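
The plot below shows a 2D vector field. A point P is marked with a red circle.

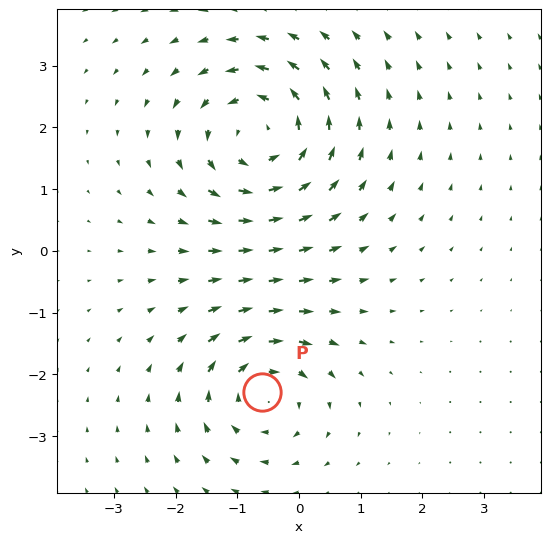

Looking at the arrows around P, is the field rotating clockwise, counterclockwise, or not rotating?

Near P at (-0.6, -2.3) the arrows circulate clockwise. The curl (z-component) there is about -4; negative curl means clockwise rotation.

clockwise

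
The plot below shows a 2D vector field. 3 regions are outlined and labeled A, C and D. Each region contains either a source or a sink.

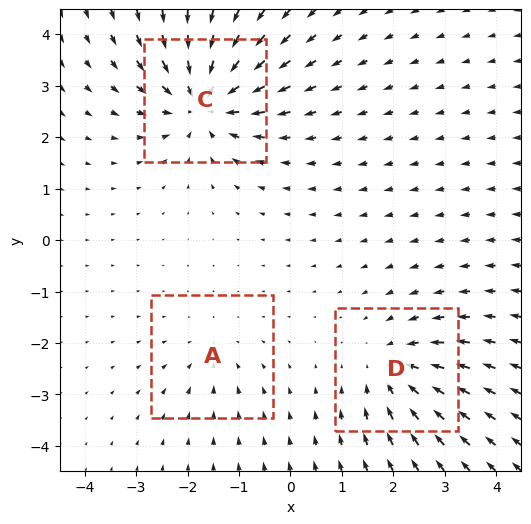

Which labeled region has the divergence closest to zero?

A

Divergence at each region's feature centre — A: about -2, C: about -5, D: about -4. Region A is closest to zero.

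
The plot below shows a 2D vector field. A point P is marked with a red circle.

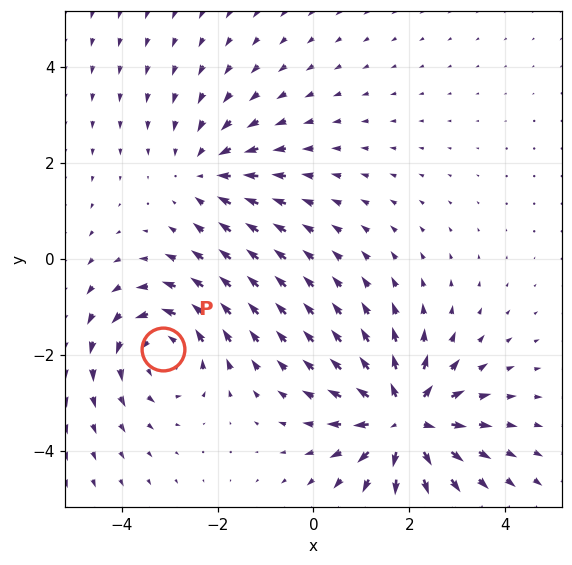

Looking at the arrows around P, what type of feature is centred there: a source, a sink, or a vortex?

vortex

At P (-3.1, -1.9) the arrows circulate counterclockwise. Divergence ≈0, curl about +3 — near-zero divergence with nonzero curl is a vortex.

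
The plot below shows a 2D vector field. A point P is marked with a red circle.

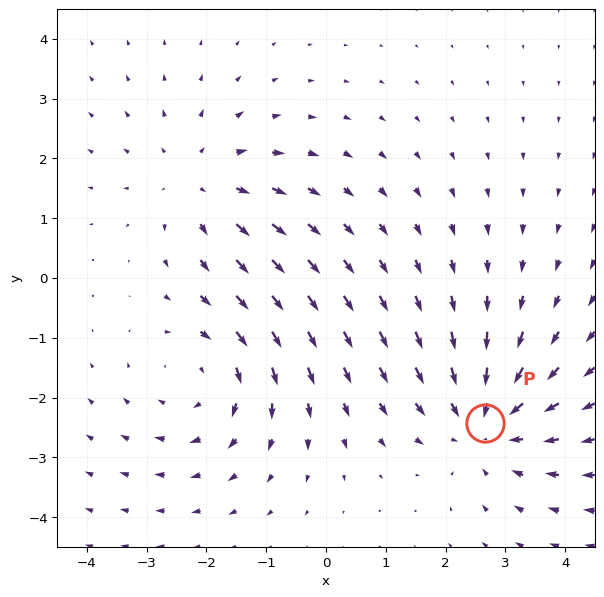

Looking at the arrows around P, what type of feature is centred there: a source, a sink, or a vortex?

sink

At P (2.7, -2.4) the arrows converge inward. Divergence about -3, curl ≈0 — negative divergence with near-zero curl is a sink.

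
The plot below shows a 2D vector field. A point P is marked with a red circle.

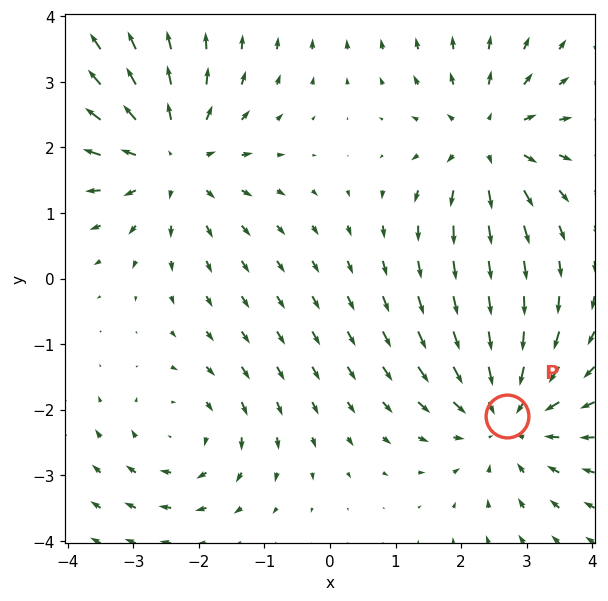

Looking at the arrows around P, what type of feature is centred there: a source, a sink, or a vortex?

At P (2.7, -2.1) the arrows converge inward. Divergence about -4, curl ≈0 — negative divergence with near-zero curl is a sink.

sink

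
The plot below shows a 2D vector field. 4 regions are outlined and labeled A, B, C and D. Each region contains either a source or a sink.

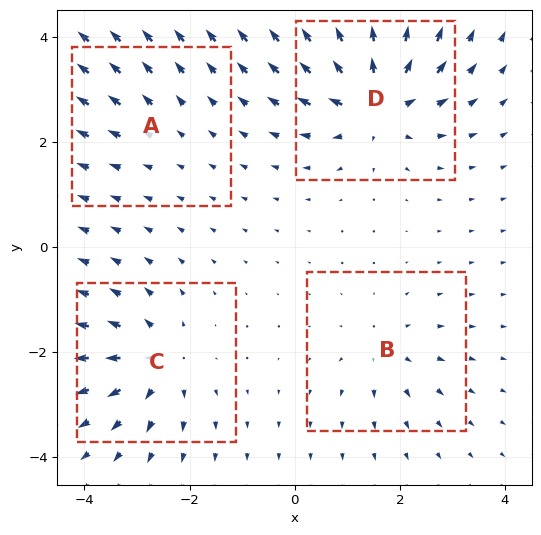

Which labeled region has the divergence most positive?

D

Divergence at each region's feature centre — A: about +2, B: about +4, C: about +6, D: about +9. Region D is most positive.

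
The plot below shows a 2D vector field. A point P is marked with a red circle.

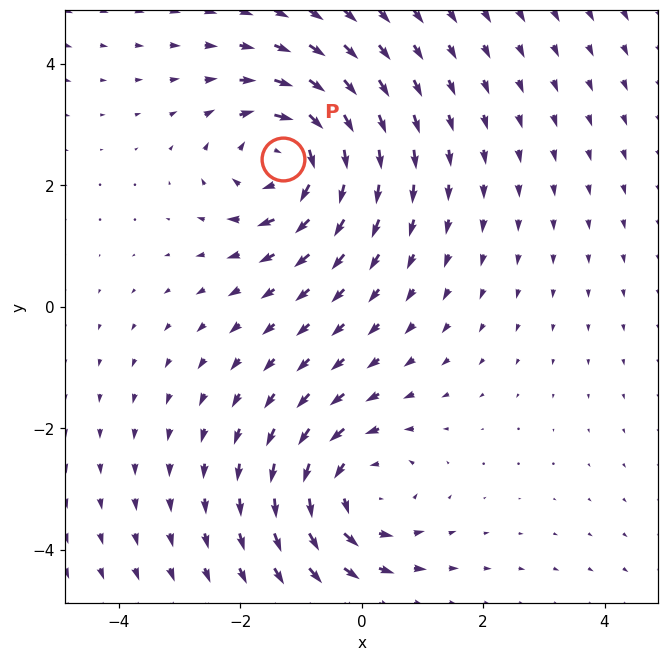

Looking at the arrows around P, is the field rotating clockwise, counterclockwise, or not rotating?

clockwise

Near P at (-1.3, 2.4) the arrows circulate clockwise. The curl (z-component) there is about -5; negative curl means clockwise rotation.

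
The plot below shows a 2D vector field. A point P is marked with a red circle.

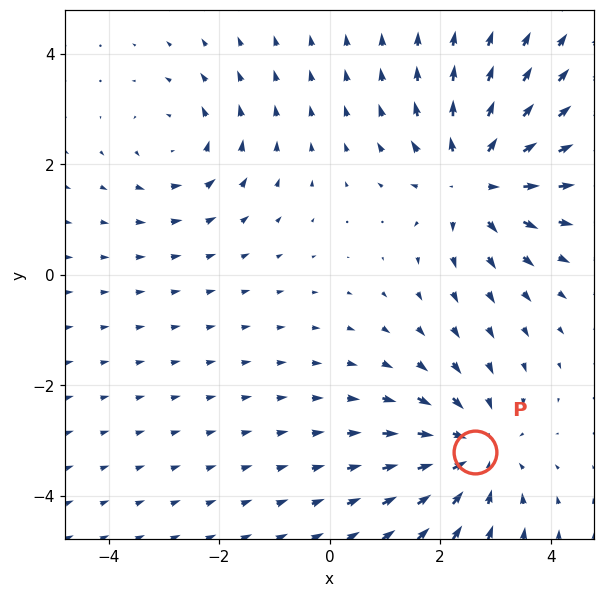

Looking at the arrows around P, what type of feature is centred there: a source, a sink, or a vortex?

sink

At P (2.6, -3.2) the arrows converge inward. Divergence about -4, curl ≈0 — negative divergence with near-zero curl is a sink.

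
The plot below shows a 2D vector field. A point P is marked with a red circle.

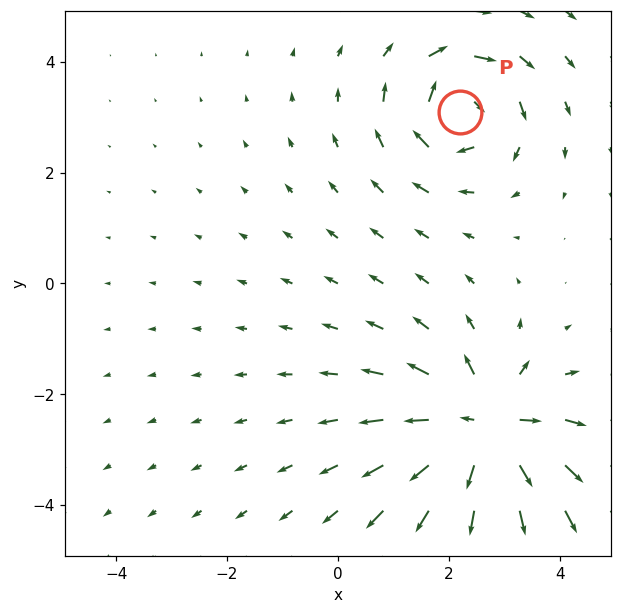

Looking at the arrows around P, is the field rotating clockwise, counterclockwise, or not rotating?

Near P at (2.2, 3.1) the arrows circulate clockwise. The curl (z-component) there is about -5; negative curl means clockwise rotation.

clockwise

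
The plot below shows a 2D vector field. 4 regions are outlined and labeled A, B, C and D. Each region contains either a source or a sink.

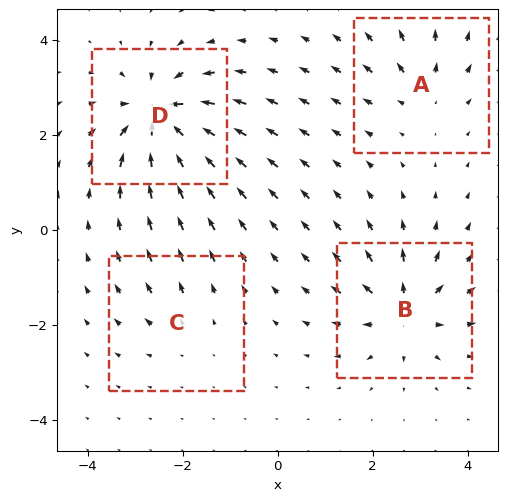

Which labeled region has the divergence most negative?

D

Divergence at each region's feature centre — A: about +4, B: about +7, C: about +3, D: about -9. Region D is most negative.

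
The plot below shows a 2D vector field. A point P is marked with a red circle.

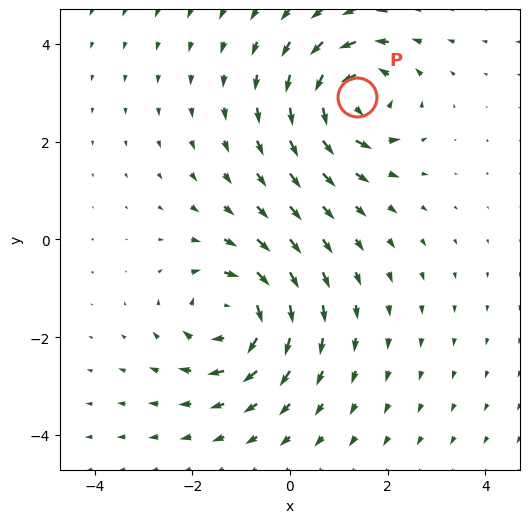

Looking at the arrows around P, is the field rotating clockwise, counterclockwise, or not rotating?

Near P at (1.4, 2.9) the arrows circulate counterclockwise. The curl (z-component) there is about +6; positive curl means counterclockwise rotation.

counterclockwise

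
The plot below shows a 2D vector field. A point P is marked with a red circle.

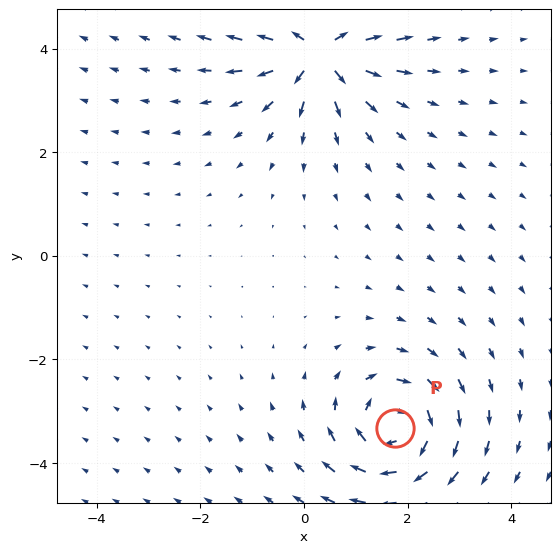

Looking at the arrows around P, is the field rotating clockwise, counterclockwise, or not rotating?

clockwise

Near P at (1.8, -3.3) the arrows circulate clockwise. The curl (z-component) there is about -5; negative curl means clockwise rotation.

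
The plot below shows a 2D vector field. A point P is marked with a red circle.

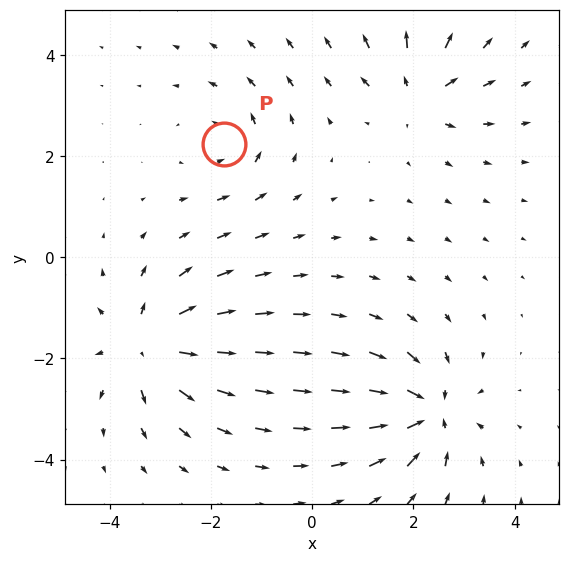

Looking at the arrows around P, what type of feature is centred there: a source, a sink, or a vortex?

At P (-1.8, 2.2) the arrows circulate counterclockwise. Divergence ≈0, curl about +3 — near-zero divergence with nonzero curl is a vortex.

vortex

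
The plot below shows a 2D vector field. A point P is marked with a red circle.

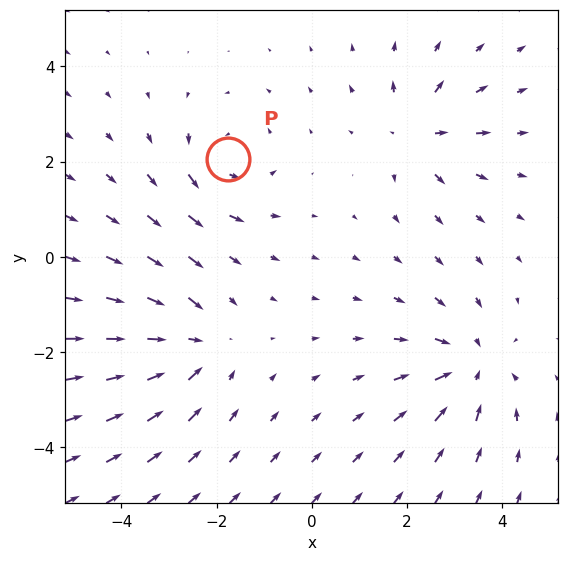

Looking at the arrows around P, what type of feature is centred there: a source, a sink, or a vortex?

vortex

At P (-1.8, 2.1) the arrows circulate counterclockwise. Divergence ≈0, curl about +3 — near-zero divergence with nonzero curl is a vortex.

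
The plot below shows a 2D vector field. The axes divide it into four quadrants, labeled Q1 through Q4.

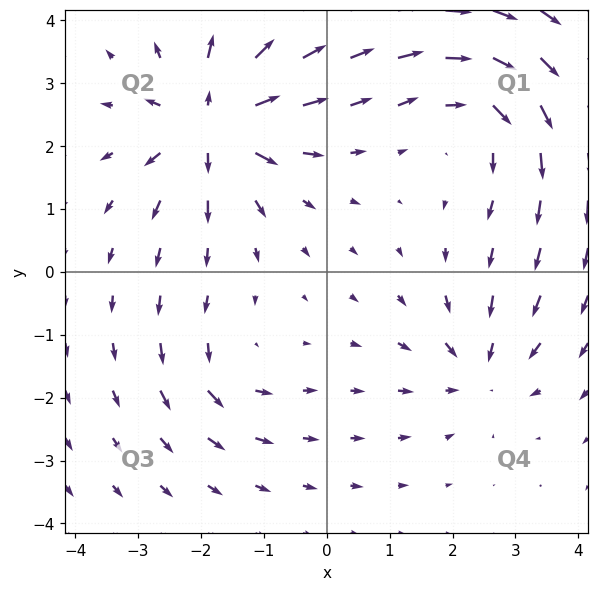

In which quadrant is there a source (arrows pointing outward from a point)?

Q2

The source sits at approximately (-1.8, 2.4), which lies in quadrant Q2. The divergence there is about +7, positive as expected for a source.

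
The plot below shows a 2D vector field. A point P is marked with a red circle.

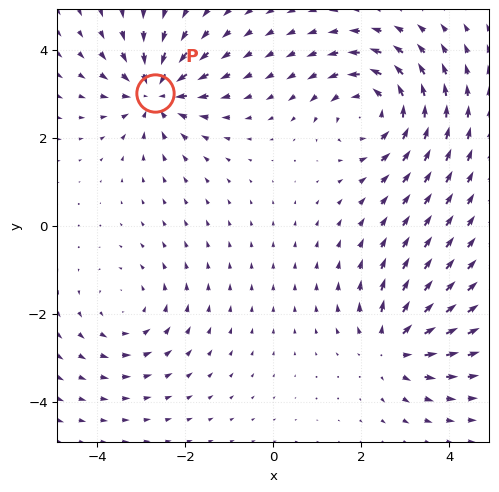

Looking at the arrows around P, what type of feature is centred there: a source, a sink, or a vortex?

sink

At P (-2.7, 3.0) the arrows converge inward. Divergence about -4, curl ≈0 — negative divergence with near-zero curl is a sink.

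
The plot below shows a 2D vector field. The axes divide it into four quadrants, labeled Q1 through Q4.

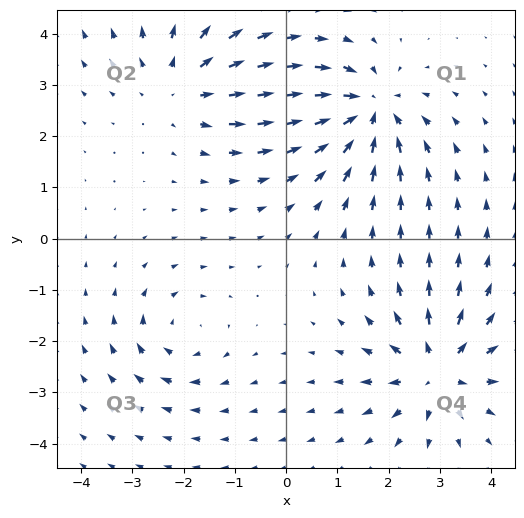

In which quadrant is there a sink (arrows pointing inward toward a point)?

Q1

The sink sits at approximately (1.6, 2.5), which lies in quadrant Q1. The divergence there is about -6, negative as expected for a sink.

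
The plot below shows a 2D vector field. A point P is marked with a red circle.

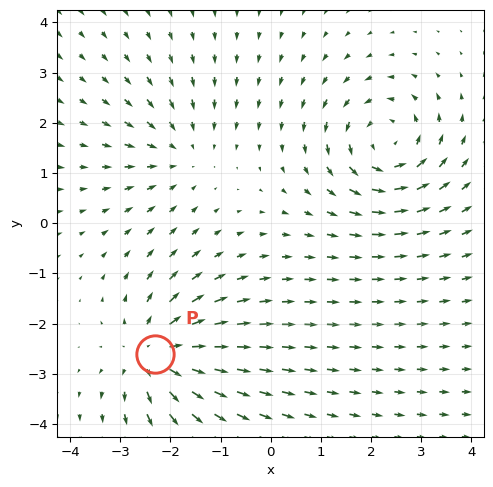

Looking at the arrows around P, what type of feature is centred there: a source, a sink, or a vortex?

At P (-2.3, -2.6) the arrows spread outward. Divergence about +4, curl ≈0 — positive divergence with near-zero curl is a source.

source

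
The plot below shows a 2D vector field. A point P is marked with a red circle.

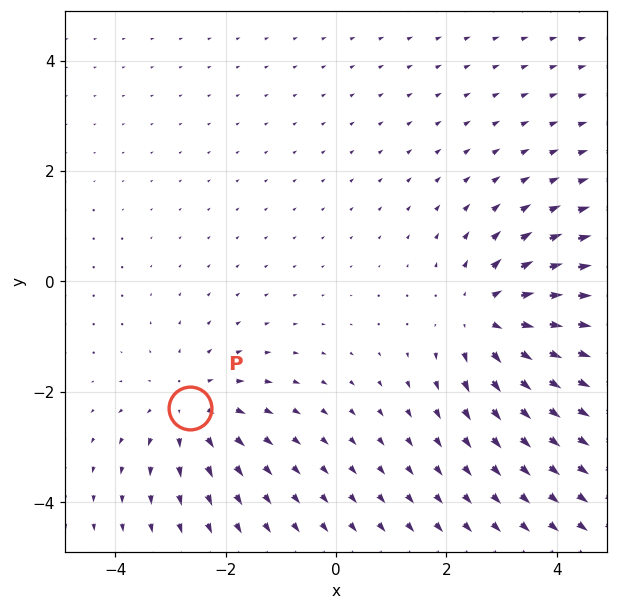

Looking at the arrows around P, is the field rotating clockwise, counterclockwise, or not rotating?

not rotating

Near P at (-2.6, -2.3) the arrows show no circulation. The curl there is ≈0.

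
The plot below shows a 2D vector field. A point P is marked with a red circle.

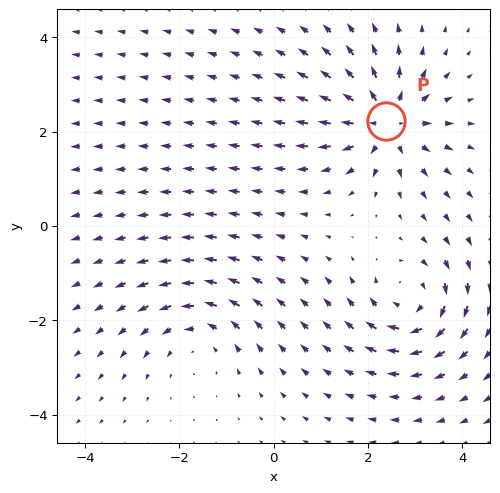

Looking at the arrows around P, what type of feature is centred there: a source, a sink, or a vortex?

At P (2.4, 2.2) the arrows spread outward. Divergence about +6, curl ≈0 — positive divergence with near-zero curl is a source.

source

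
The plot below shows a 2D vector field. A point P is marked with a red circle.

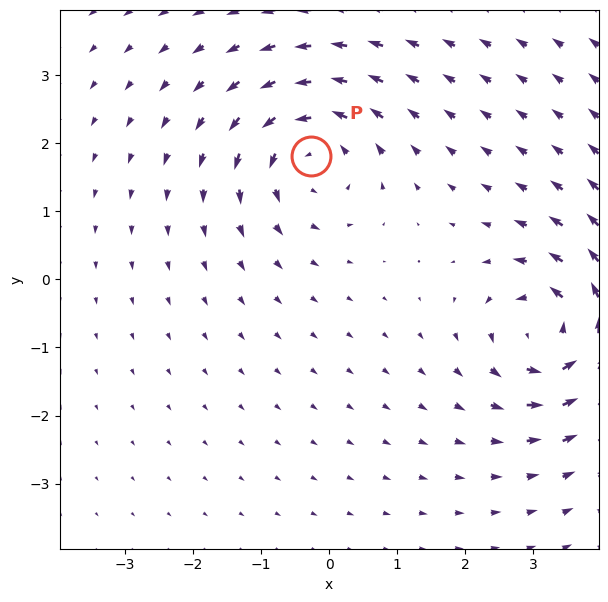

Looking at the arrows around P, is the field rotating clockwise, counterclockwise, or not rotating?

counterclockwise

Near P at (-0.3, 1.8) the arrows circulate counterclockwise. The curl (z-component) there is about +4; positive curl means counterclockwise rotation.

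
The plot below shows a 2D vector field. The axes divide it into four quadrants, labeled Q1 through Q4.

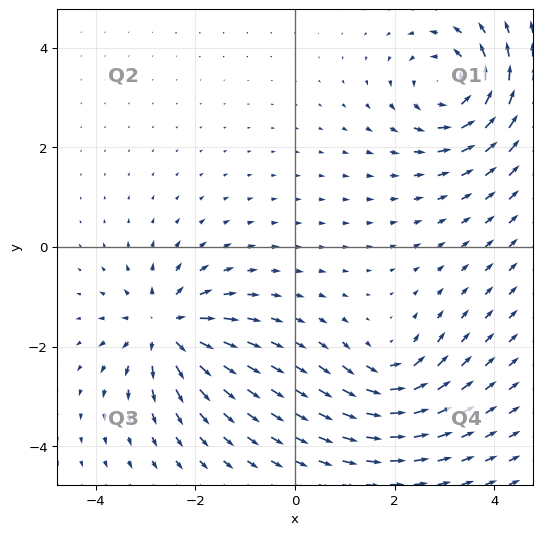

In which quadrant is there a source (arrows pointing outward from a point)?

The source sits at approximately (-2.6, -1.6), which lies in quadrant Q3. The divergence there is about +6, positive as expected for a source.

Q3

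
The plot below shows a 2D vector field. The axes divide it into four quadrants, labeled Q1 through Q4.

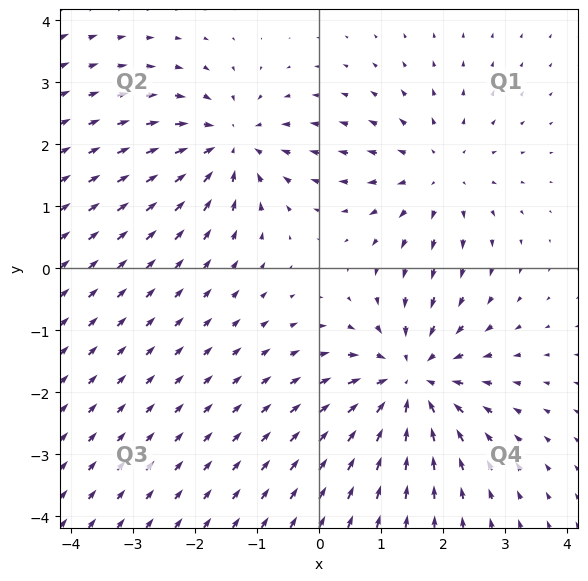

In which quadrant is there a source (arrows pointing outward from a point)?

Q1

The source sits at approximately (1.9, 1.5), which lies in quadrant Q1. The divergence there is about +3, positive as expected for a source.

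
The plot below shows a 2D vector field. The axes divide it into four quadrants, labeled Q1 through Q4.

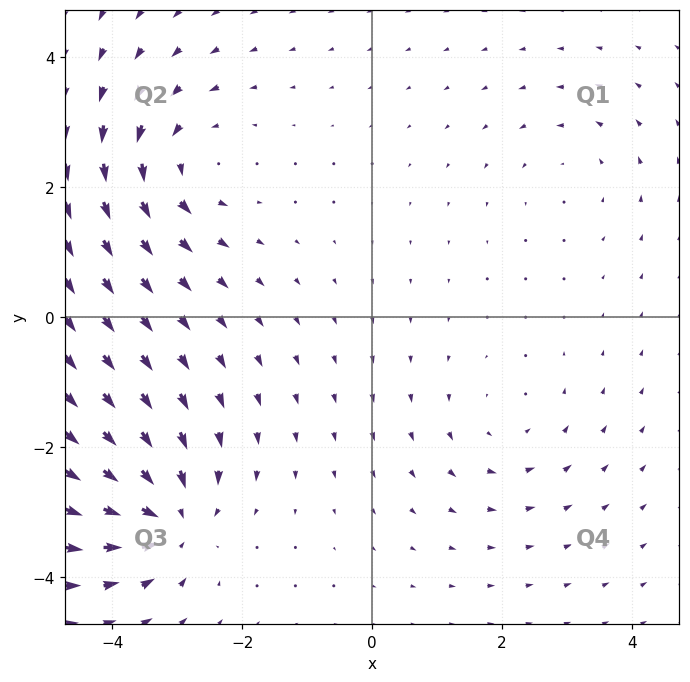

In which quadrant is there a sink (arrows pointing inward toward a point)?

Q3

The sink sits at approximately (-3.1, -3.1), which lies in quadrant Q3. The divergence there is about -6, negative as expected for a sink.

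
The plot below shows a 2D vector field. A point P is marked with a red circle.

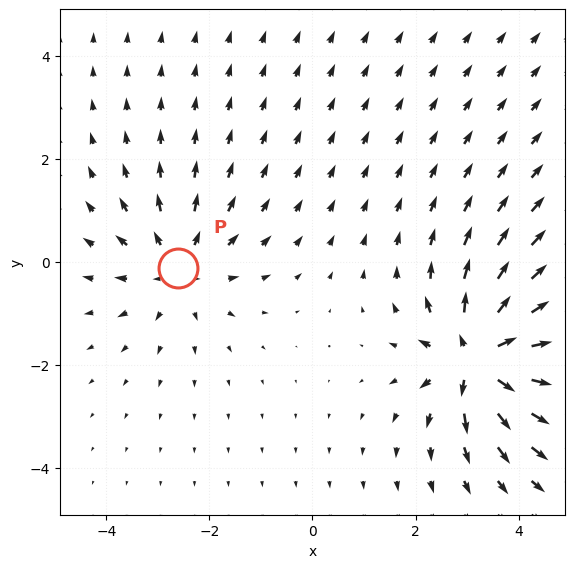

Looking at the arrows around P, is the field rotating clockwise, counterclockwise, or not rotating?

not rotating

Near P at (-2.6, -0.1) the arrows show no circulation. The curl there is ≈0.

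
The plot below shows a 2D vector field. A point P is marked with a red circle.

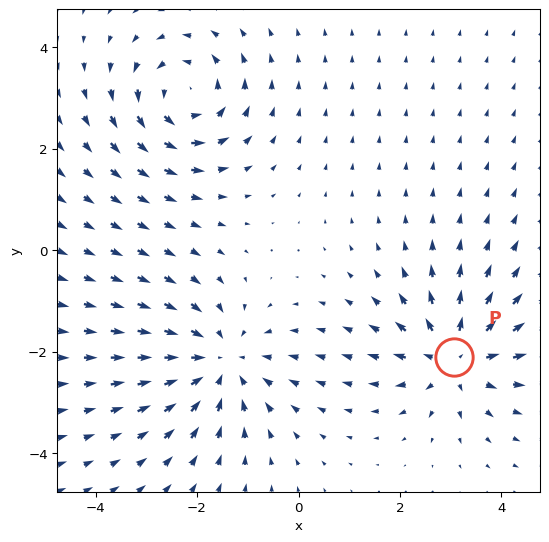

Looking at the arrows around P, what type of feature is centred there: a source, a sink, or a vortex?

At P (3.1, -2.1) the arrows spread outward. Divergence about +4, curl ≈0 — positive divergence with near-zero curl is a source.

source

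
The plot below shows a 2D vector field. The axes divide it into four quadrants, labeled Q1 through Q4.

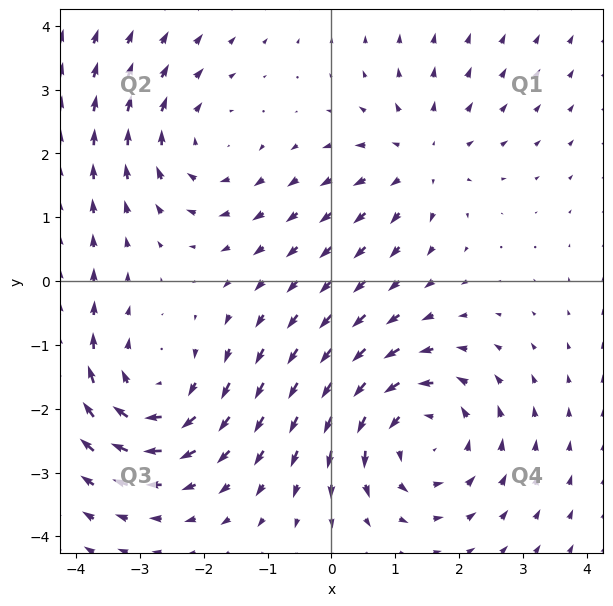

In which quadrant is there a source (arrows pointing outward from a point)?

Q1

The source sits at approximately (1.4, 1.9), which lies in quadrant Q1. The divergence there is about +3, positive as expected for a source.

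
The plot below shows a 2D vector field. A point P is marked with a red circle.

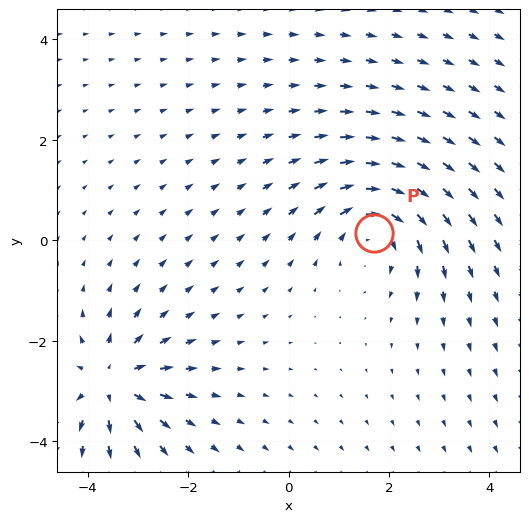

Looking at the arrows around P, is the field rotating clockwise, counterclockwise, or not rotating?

Near P at (1.7, 0.1) the arrows circulate clockwise. The curl (z-component) there is about -3; negative curl means clockwise rotation.

clockwise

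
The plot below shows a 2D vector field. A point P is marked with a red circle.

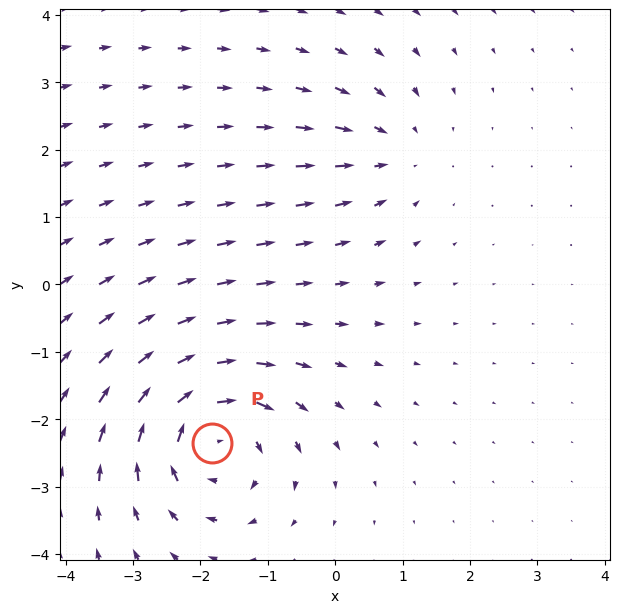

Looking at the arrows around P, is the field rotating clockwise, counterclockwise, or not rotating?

clockwise

Near P at (-1.8, -2.4) the arrows circulate clockwise. The curl (z-component) there is about -5; negative curl means clockwise rotation.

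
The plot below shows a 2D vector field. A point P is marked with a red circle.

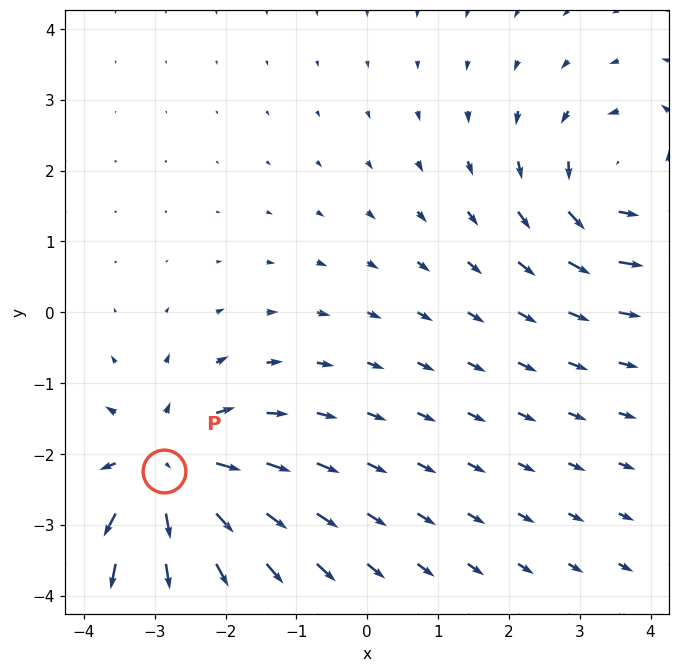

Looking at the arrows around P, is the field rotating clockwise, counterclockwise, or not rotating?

Near P at (-2.9, -2.2) the arrows show no circulation. The curl there is ≈0.

not rotating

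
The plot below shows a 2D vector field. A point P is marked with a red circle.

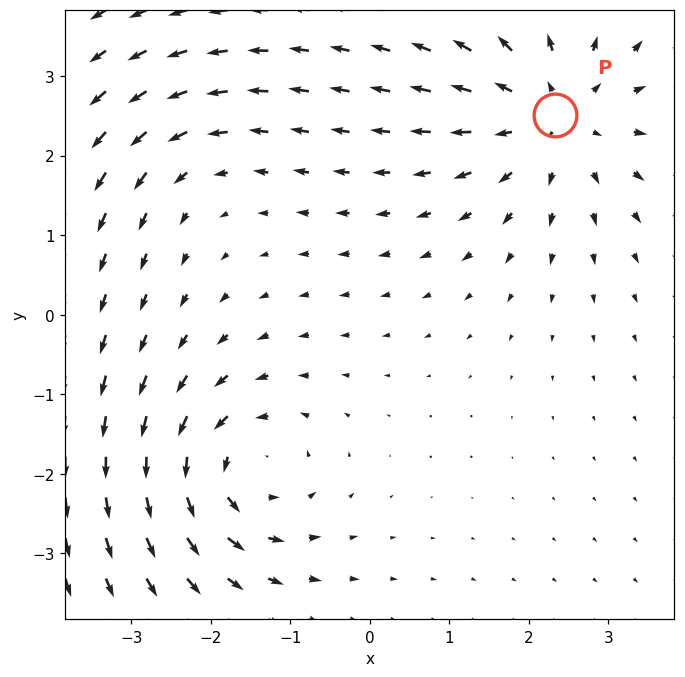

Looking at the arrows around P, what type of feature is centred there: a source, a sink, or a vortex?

source

At P (2.3, 2.5) the arrows spread outward. Divergence about +4, curl ≈0 — positive divergence with near-zero curl is a source.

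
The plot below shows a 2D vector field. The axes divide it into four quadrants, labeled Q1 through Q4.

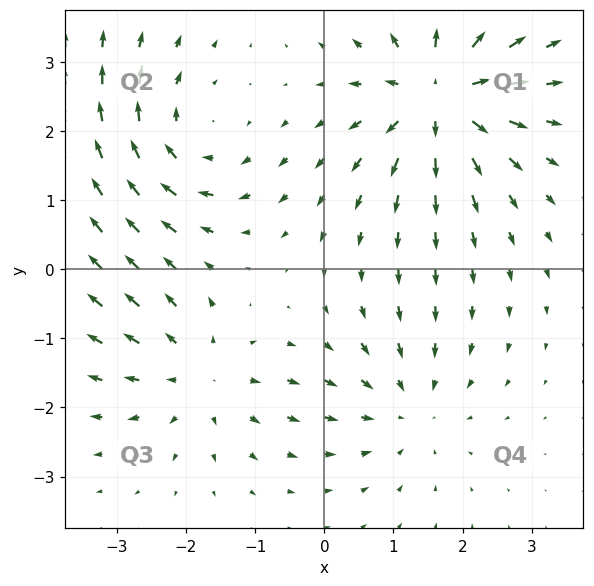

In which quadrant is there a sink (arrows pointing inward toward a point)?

The sink sits at approximately (1.2, -2.0), which lies in quadrant Q4. The divergence there is about -3, negative as expected for a sink.

Q4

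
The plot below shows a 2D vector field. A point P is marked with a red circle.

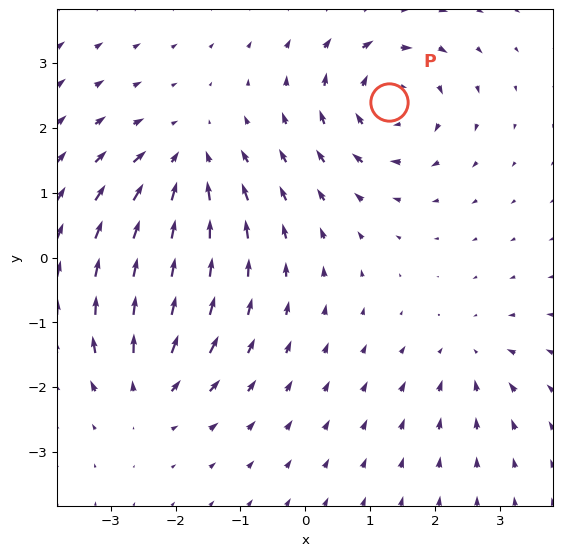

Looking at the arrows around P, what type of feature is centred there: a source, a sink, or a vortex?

vortex

At P (1.3, 2.4) the arrows circulate clockwise. Divergence ≈0, curl about -6 — near-zero divergence with nonzero curl is a vortex.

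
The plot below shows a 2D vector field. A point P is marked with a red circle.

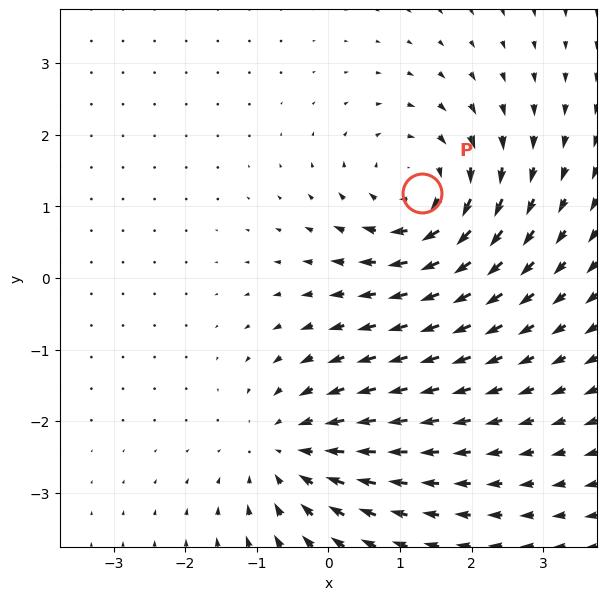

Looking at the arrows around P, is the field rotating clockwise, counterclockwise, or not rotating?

Near P at (1.3, 1.2) the arrows circulate clockwise. The curl (z-component) there is about -5; negative curl means clockwise rotation.

clockwise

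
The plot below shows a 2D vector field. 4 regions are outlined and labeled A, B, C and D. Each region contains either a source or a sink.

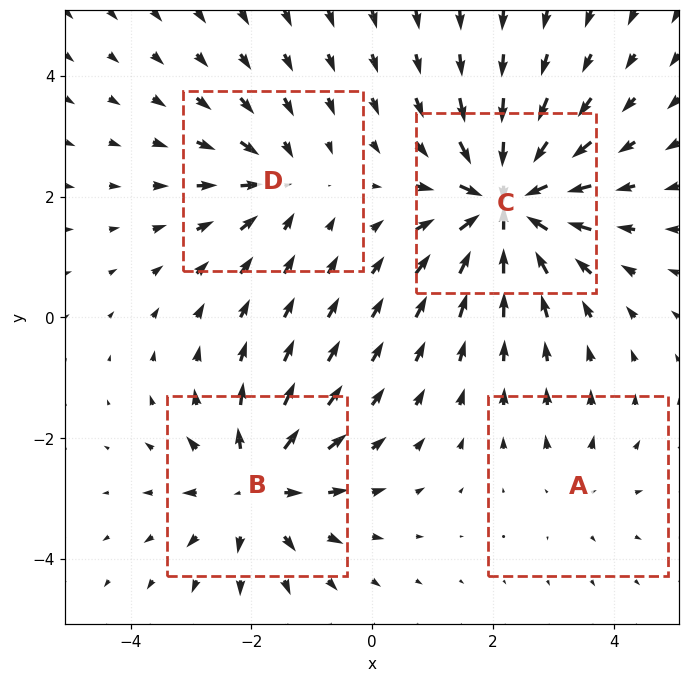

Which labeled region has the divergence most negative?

Divergence at each region's feature centre — A: about +2, B: about +6, C: about -8, D: about -4. Region C is most negative.

C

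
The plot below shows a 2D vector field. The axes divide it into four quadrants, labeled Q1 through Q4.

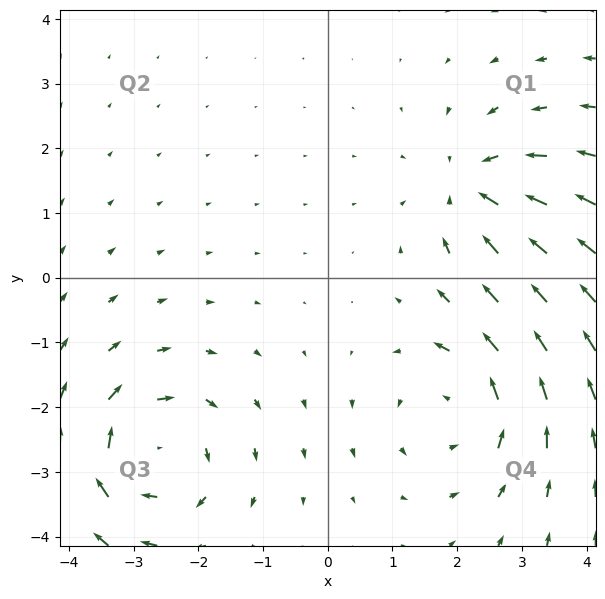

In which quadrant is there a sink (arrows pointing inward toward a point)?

The sink sits at approximately (2.3, 1.4), which lies in quadrant Q1. The divergence there is about -4, negative as expected for a sink.

Q1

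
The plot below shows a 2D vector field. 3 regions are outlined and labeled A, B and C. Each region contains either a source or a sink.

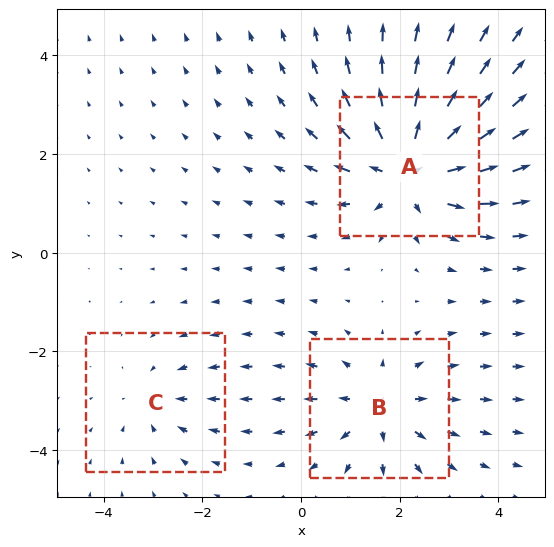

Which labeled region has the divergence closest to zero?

C

Divergence at each region's feature centre — A: about +5, B: about +3, C: about -2. Region C is closest to zero.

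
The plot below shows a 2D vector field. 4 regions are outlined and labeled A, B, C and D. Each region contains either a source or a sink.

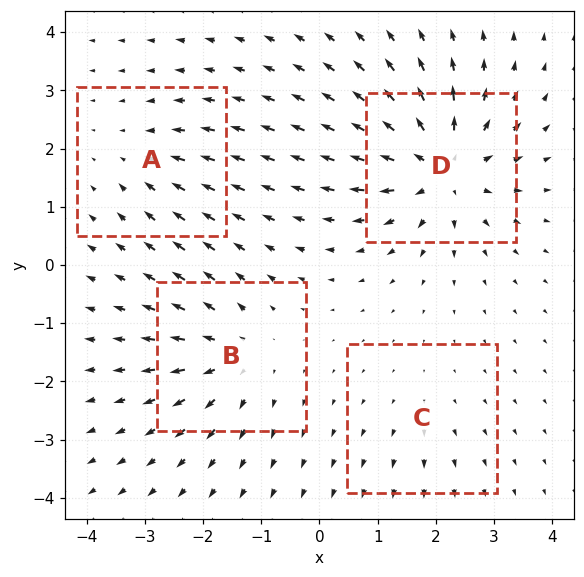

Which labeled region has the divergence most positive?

Divergence at each region's feature centre — A: about -3, B: about +5, C: about +2, D: about +8. Region D is most positive.

D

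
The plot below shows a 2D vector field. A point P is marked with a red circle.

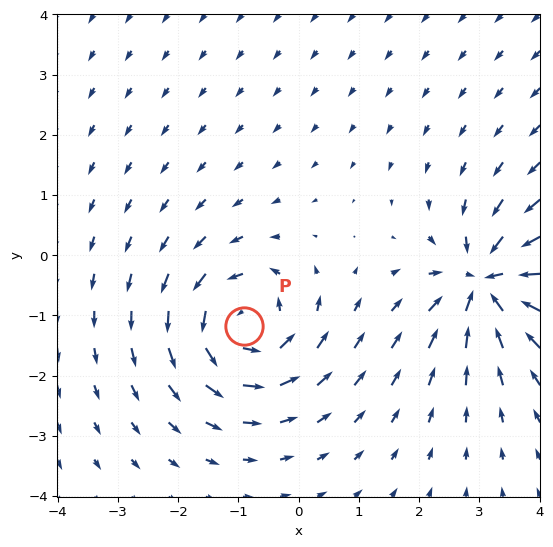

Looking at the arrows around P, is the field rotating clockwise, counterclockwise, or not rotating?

Near P at (-0.9, -1.2) the arrows circulate counterclockwise. The curl (z-component) there is about +6; positive curl means counterclockwise rotation.

counterclockwise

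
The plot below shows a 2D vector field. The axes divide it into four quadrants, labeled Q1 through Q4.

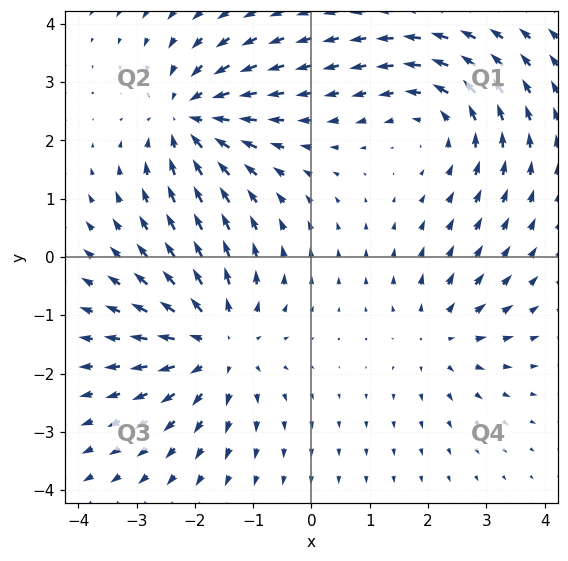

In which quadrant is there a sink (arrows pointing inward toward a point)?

Q2

The sink sits at approximately (-2.1, 2.4), which lies in quadrant Q2. The divergence there is about -5, negative as expected for a sink.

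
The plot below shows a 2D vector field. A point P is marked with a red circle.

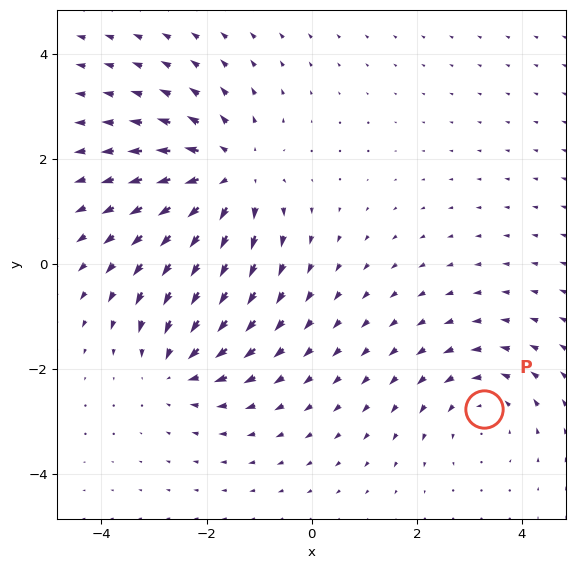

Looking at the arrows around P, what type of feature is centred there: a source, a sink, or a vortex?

vortex

At P (3.3, -2.8) the arrows circulate counterclockwise. Divergence ≈0, curl about +2 — near-zero divergence with nonzero curl is a vortex.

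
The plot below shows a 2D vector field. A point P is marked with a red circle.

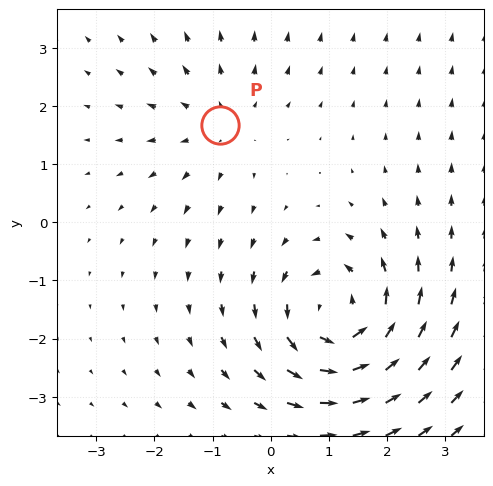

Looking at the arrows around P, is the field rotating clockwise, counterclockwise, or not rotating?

Near P at (-0.9, 1.7) the arrows show no circulation. The curl there is ≈0.

not rotating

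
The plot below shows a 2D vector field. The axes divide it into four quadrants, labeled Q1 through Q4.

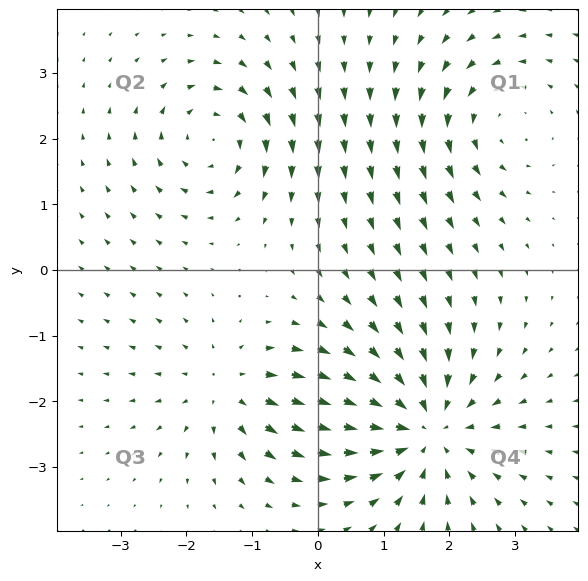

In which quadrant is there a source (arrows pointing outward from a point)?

The source sits at approximately (-1.3, -1.8), which lies in quadrant Q3. The divergence there is about +3, positive as expected for a source.

Q3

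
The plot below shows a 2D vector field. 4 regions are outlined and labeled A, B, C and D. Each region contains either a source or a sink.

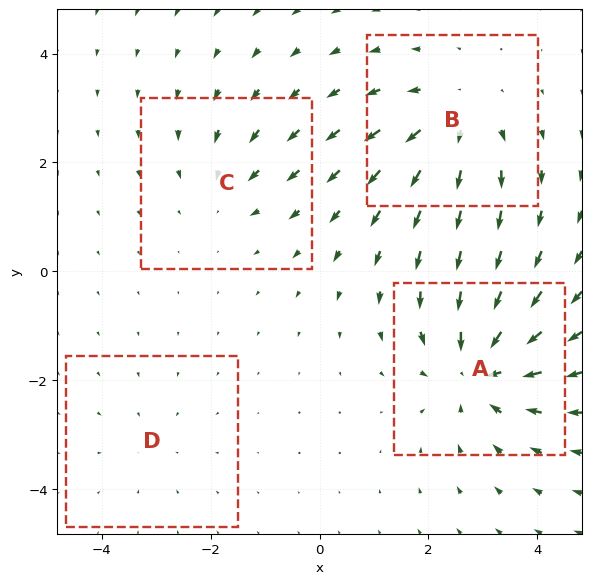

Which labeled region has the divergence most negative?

Divergence at each region's feature centre — A: about -6, B: about +5, C: about -3, D: about -2. Region A is most negative.

A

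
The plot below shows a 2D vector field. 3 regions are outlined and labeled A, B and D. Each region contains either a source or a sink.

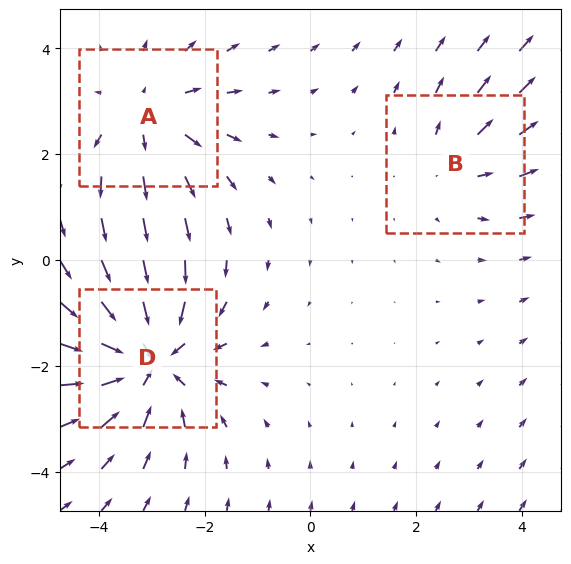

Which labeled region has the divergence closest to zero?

B

Divergence at each region's feature centre — A: about +3, B: about +2, D: about -4. Region B is closest to zero.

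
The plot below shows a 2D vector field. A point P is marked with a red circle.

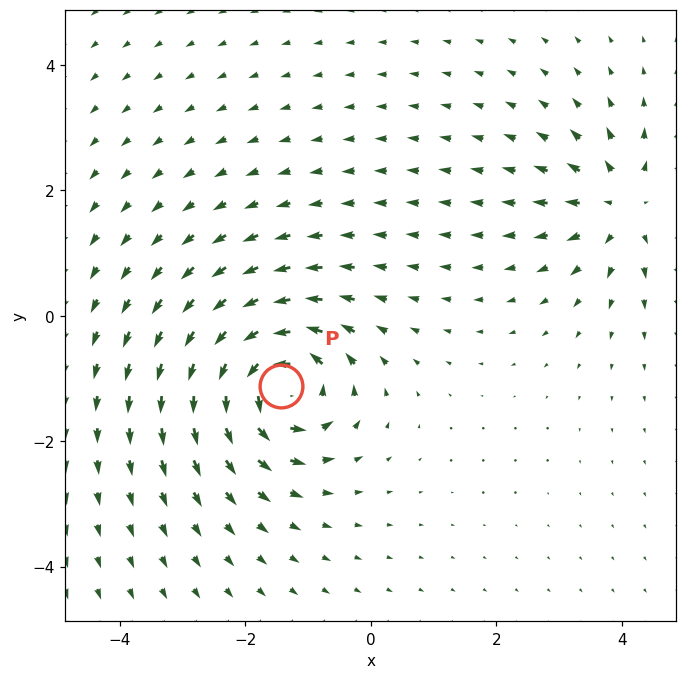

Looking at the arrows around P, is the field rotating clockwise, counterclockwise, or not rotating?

counterclockwise

Near P at (-1.4, -1.1) the arrows circulate counterclockwise. The curl (z-component) there is about +5; positive curl means counterclockwise rotation.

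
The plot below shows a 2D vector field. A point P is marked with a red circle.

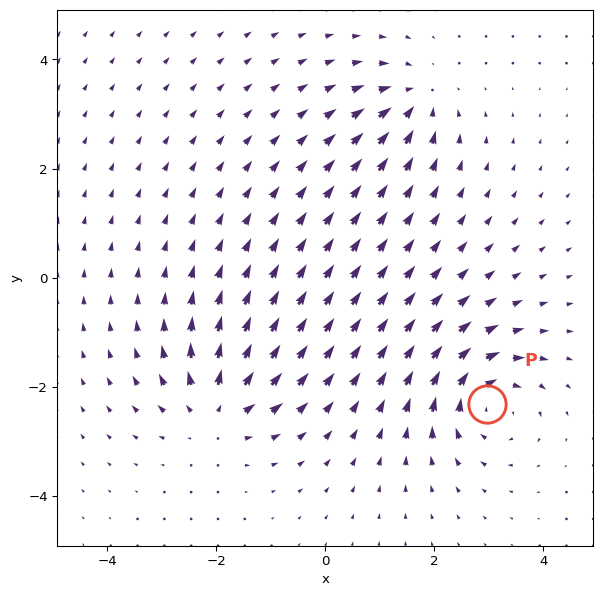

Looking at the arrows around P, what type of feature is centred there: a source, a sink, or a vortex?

At P (3.0, -2.3) the arrows circulate clockwise. Divergence ≈0, curl about -5 — near-zero divergence with nonzero curl is a vortex.

vortex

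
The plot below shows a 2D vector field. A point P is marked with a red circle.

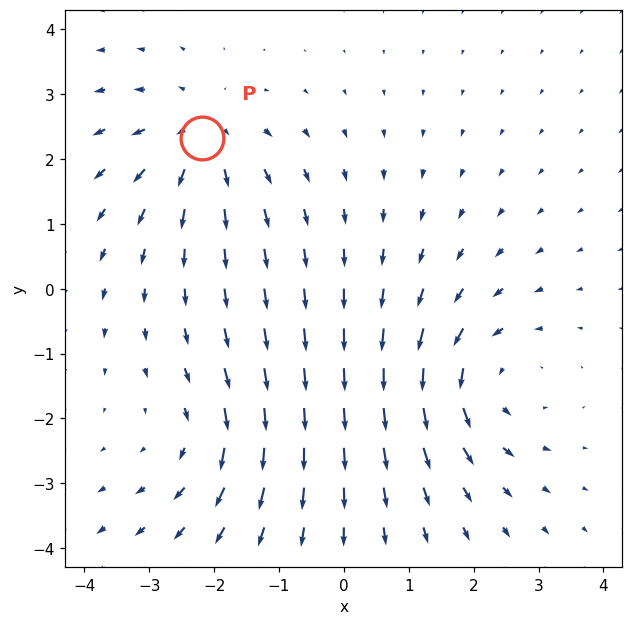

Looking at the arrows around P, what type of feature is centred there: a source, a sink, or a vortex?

source

At P (-2.2, 2.3) the arrows spread outward. Divergence about +3, curl ≈0 — positive divergence with near-zero curl is a source.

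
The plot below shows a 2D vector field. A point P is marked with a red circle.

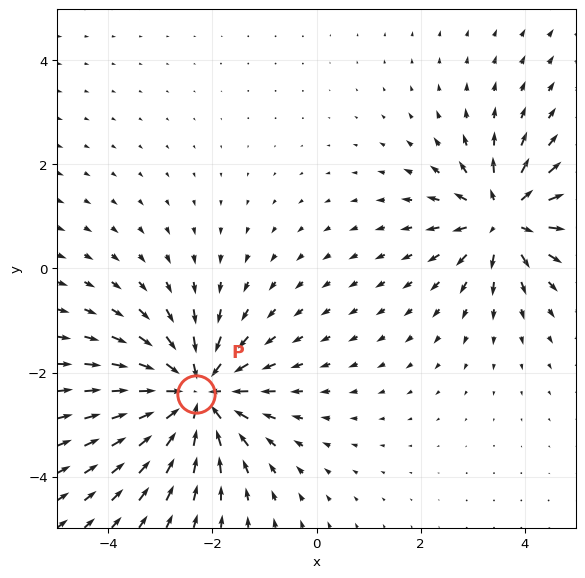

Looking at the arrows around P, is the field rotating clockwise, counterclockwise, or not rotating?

Near P at (-2.3, -2.4) the arrows show no circulation. The curl there is ≈0.

not rotating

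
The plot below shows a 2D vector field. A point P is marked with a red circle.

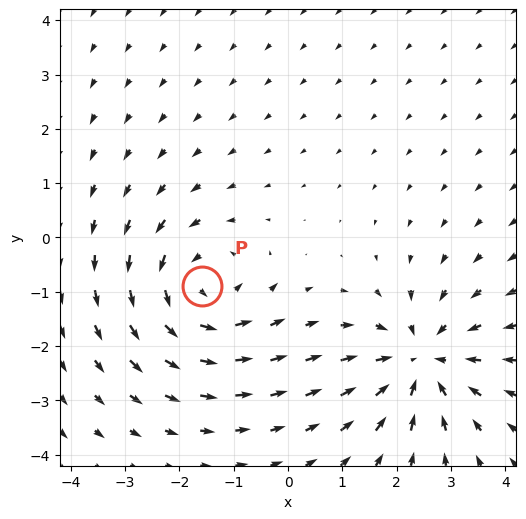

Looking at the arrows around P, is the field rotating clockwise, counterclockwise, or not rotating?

counterclockwise

Near P at (-1.6, -0.9) the arrows circulate counterclockwise. The curl (z-component) there is about +4; positive curl means counterclockwise rotation.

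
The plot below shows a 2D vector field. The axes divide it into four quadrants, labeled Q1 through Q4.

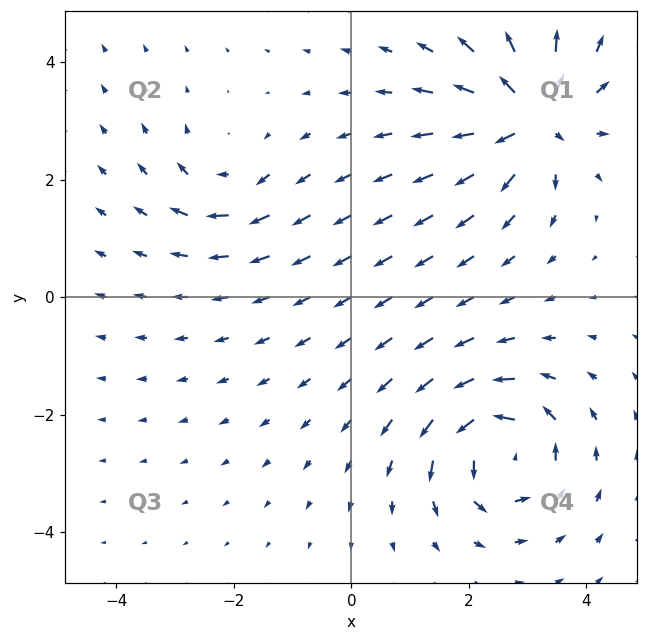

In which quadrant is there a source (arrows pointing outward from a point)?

The source sits at approximately (3.1, 3.1), which lies in quadrant Q1. The divergence there is about +7, positive as expected for a source.

Q1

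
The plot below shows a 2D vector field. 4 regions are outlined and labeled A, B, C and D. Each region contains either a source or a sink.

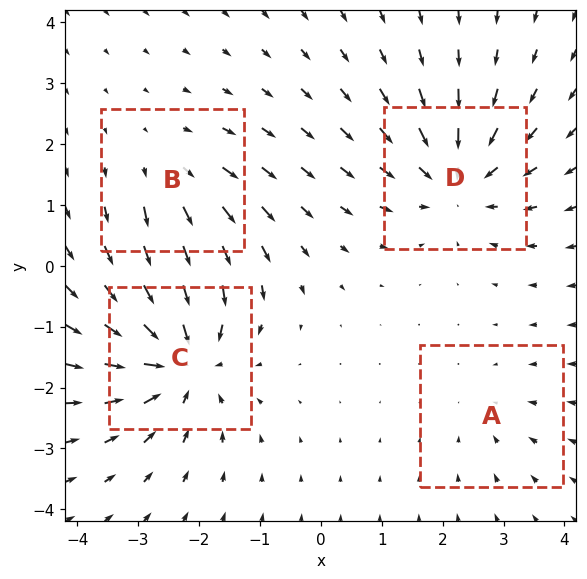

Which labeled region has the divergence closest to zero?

Divergence at each region's feature centre — A: about -2, B: about +3, C: about -7, D: about -5. Region A is closest to zero.

A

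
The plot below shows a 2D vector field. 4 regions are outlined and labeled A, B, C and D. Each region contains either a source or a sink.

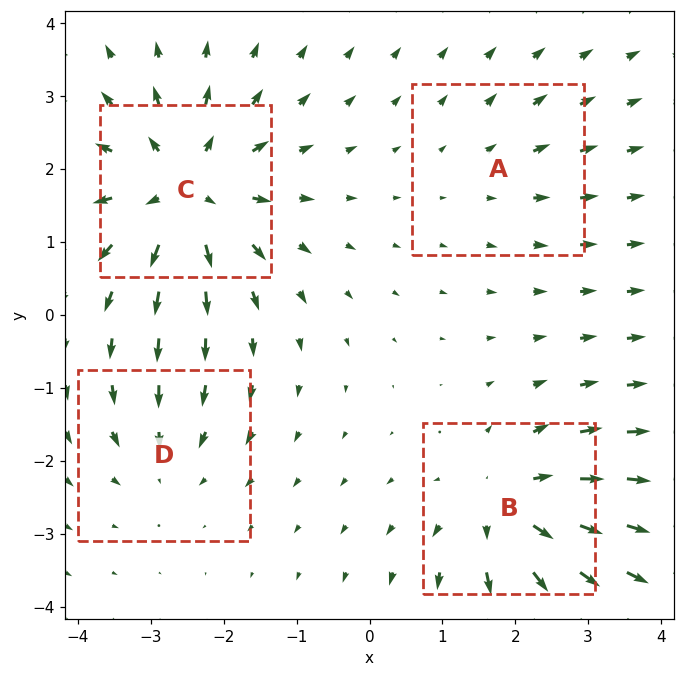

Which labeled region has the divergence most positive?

C

Divergence at each region's feature centre — A: about +2, B: about +5, C: about +7, D: about -3. Region C is most positive.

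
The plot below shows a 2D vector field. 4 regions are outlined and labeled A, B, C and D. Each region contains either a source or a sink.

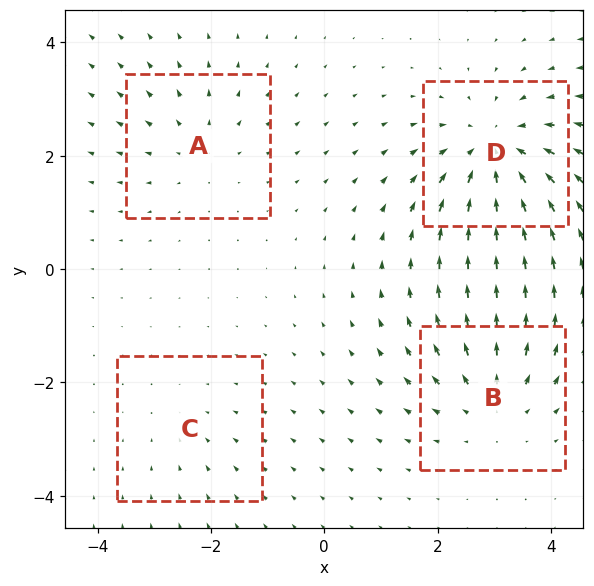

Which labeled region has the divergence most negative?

D

Divergence at each region's feature centre — A: about +3, B: about +4, C: about -2, D: about -6. Region D is most negative.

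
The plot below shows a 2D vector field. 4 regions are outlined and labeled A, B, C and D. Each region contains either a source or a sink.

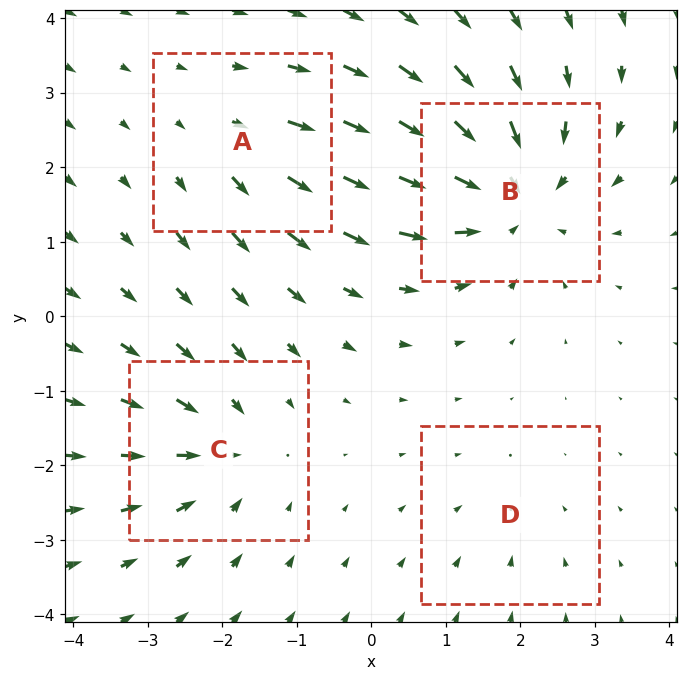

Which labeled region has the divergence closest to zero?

Divergence at each region's feature centre — A: about +3, B: about -7, C: about -4, D: about -2. Region D is closest to zero.

D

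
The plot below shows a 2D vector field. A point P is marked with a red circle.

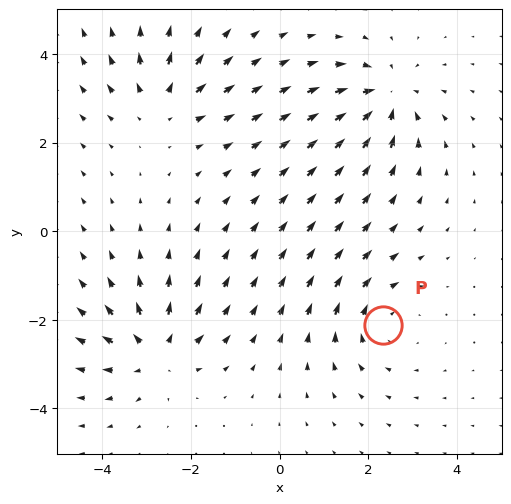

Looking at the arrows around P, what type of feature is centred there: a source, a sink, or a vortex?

At P (2.3, -2.1) the arrows circulate clockwise. Divergence ≈0, curl about -3 — near-zero divergence with nonzero curl is a vortex.

vortex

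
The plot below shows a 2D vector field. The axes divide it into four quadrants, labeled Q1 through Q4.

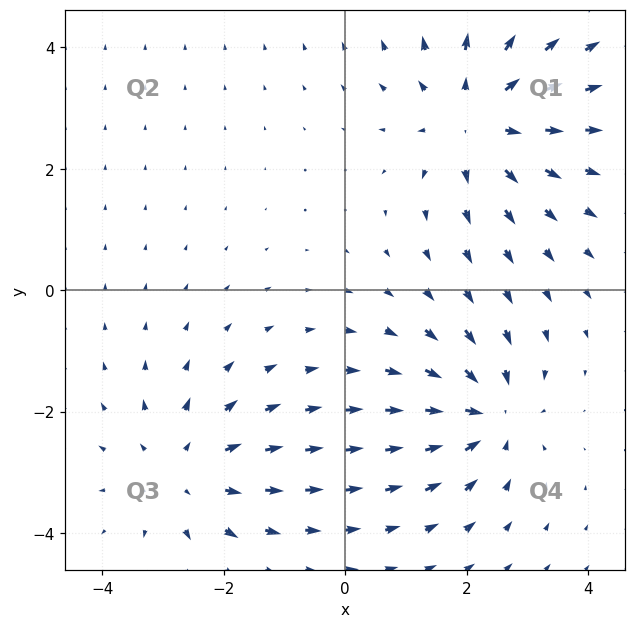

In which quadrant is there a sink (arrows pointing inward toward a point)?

Q4

The sink sits at approximately (2.4, -2.1), which lies in quadrant Q4. The divergence there is about -4, negative as expected for a sink.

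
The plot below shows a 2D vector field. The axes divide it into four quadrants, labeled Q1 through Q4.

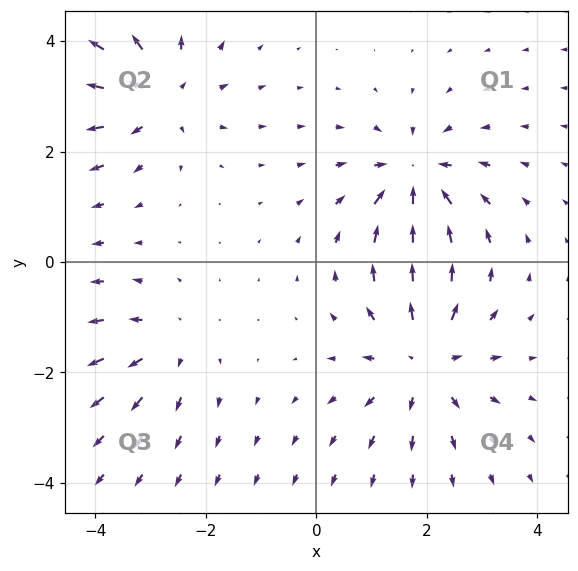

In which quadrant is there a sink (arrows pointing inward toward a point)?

The sink sits at approximately (1.8, 1.5), which lies in quadrant Q1. The divergence there is about -5, negative as expected for a sink.

Q1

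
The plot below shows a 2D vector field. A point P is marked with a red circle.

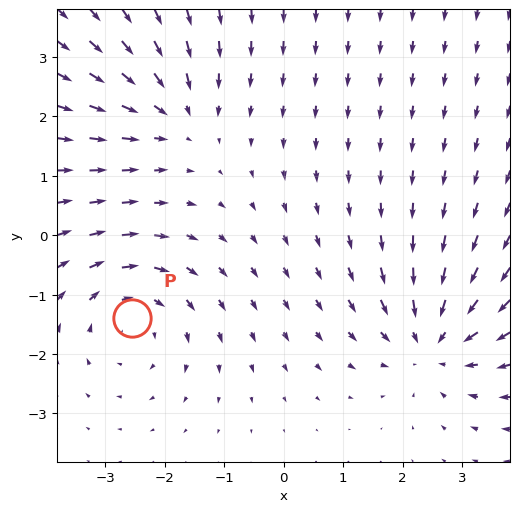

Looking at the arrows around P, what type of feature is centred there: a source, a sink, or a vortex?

At P (-2.6, -1.4) the arrows circulate clockwise. Divergence ≈0, curl about -3 — near-zero divergence with nonzero curl is a vortex.

vortex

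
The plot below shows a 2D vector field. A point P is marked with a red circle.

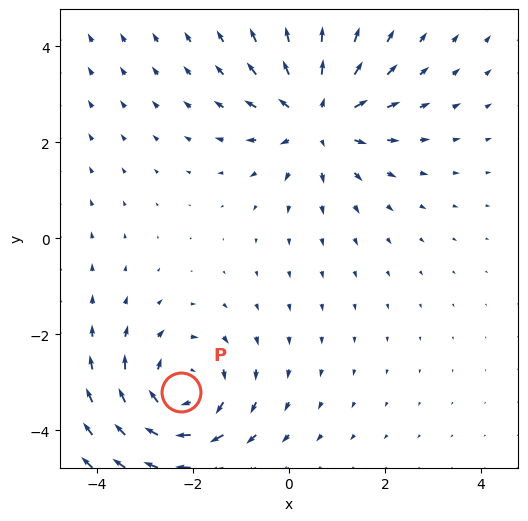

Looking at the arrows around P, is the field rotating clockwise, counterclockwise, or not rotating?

clockwise

Near P at (-2.2, -3.2) the arrows circulate clockwise. The curl (z-component) there is about -3; negative curl means clockwise rotation.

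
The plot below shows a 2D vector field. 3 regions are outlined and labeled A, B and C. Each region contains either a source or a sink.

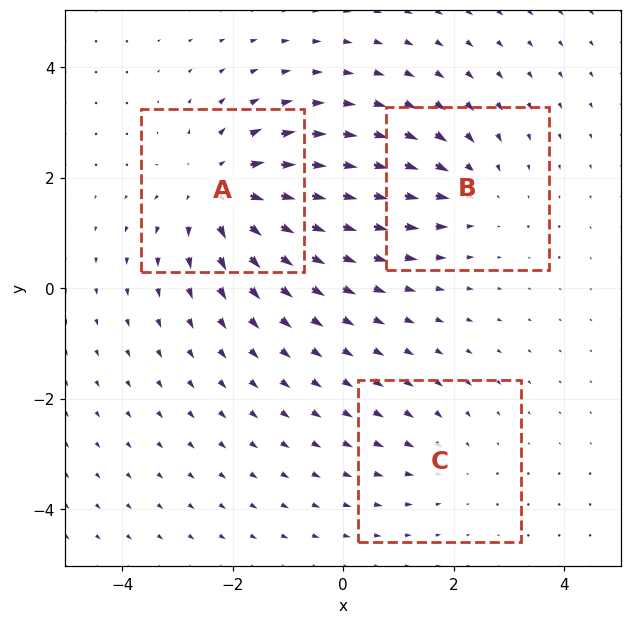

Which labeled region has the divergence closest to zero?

Divergence at each region's feature centre — A: about +4, B: about -3, C: about -2. Region C is closest to zero.

C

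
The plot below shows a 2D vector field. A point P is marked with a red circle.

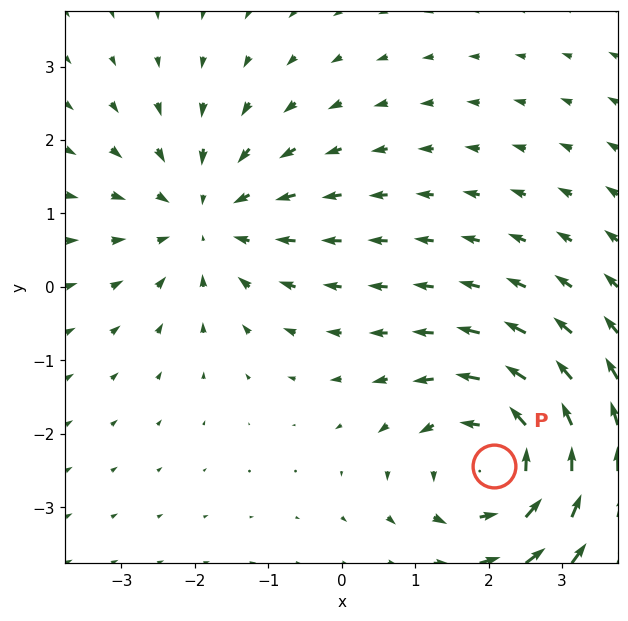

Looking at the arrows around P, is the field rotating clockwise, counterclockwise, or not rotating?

counterclockwise

Near P at (2.1, -2.4) the arrows circulate counterclockwise. The curl (z-component) there is about +3; positive curl means counterclockwise rotation.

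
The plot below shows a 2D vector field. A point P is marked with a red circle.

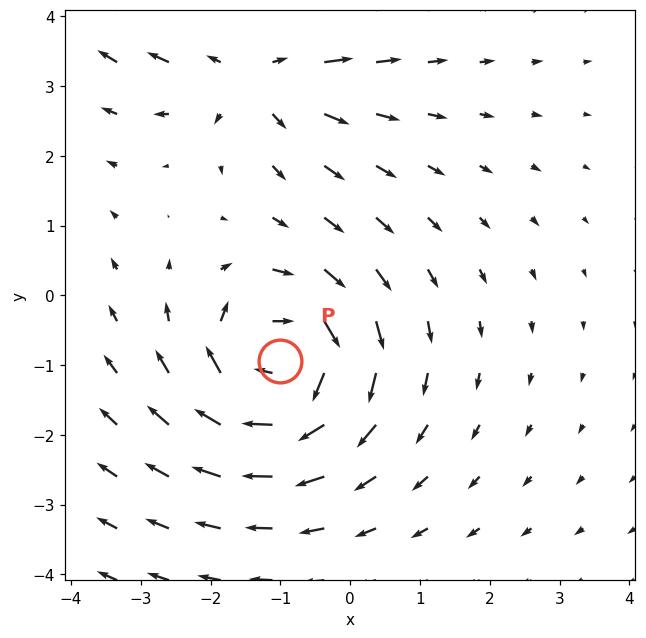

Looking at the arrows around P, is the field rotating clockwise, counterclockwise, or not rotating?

Near P at (-1.0, -0.9) the arrows circulate clockwise. The curl (z-component) there is about -4; negative curl means clockwise rotation.

clockwise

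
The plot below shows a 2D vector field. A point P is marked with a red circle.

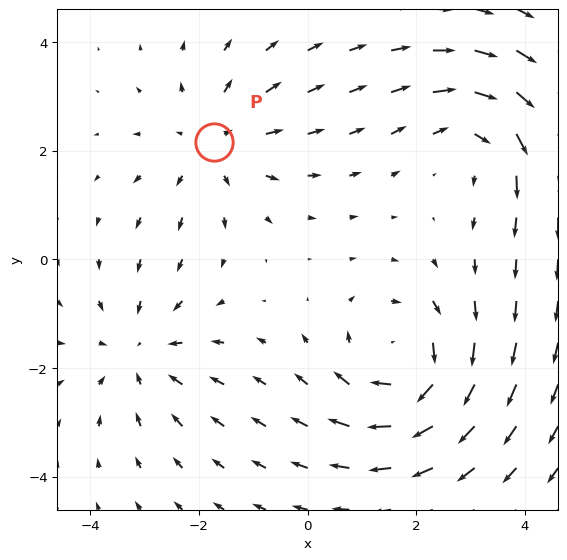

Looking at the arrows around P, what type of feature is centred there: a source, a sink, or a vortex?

At P (-1.7, 2.2) the arrows spread outward. Divergence about +3, curl ≈0 — positive divergence with near-zero curl is a source.

source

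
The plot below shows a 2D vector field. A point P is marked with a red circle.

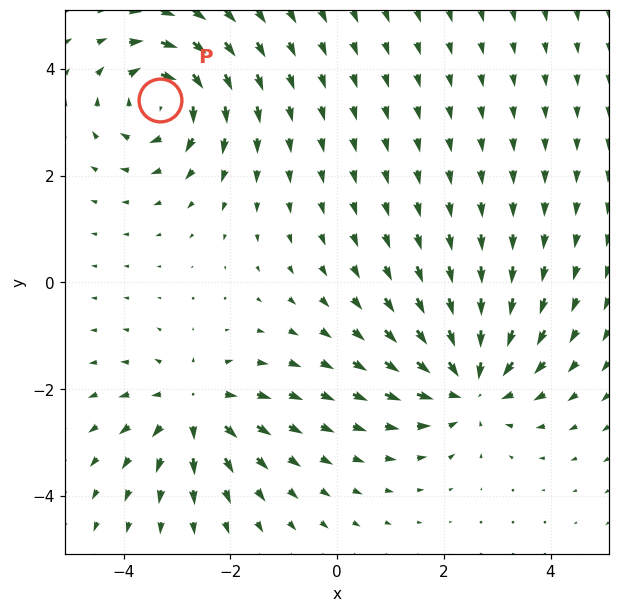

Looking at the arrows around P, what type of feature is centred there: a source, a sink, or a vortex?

At P (-3.3, 3.4) the arrows circulate clockwise. Divergence ≈0, curl about -4 — near-zero divergence with nonzero curl is a vortex.

vortex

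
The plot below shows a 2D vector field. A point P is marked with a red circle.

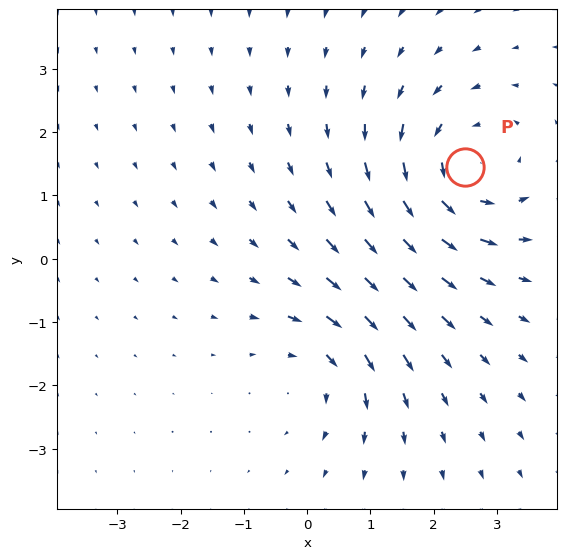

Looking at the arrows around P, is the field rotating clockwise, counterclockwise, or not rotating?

Near P at (2.5, 1.4) the arrows circulate counterclockwise. The curl (z-component) there is about +4; positive curl means counterclockwise rotation.

counterclockwise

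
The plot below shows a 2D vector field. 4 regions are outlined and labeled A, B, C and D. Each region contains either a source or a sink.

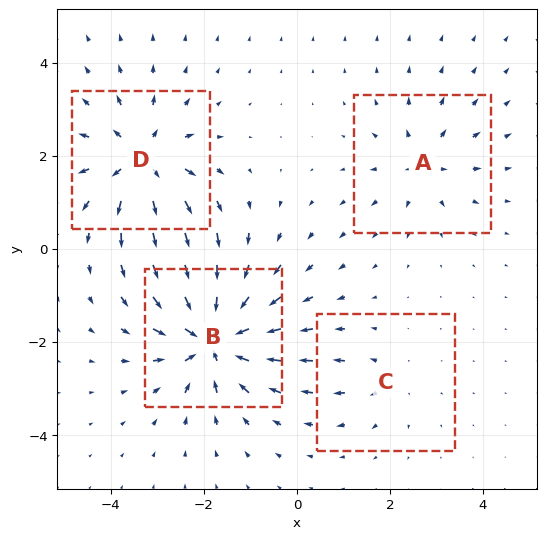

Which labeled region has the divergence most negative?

Divergence at each region's feature centre — A: about +4, B: about -8, C: about +2, D: about +6. Region B is most negative.

B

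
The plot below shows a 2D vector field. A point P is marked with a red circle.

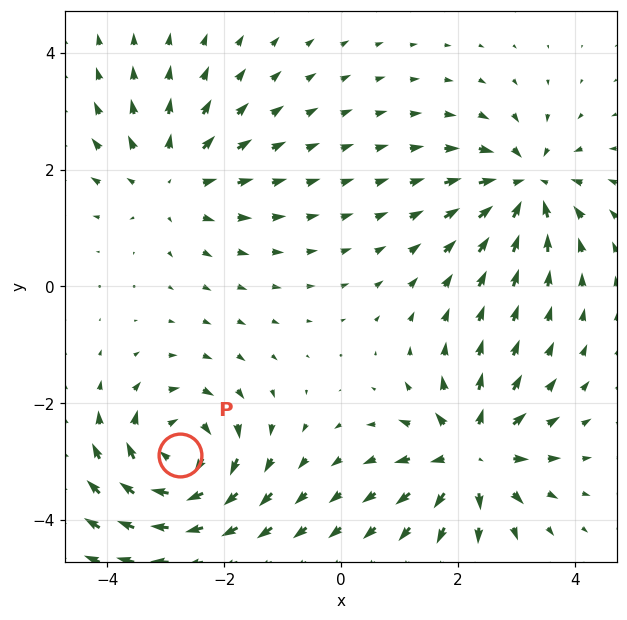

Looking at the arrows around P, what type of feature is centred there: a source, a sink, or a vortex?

At P (-2.8, -2.9) the arrows circulate clockwise. Divergence ≈0, curl about -7 — near-zero divergence with nonzero curl is a vortex.

vortex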